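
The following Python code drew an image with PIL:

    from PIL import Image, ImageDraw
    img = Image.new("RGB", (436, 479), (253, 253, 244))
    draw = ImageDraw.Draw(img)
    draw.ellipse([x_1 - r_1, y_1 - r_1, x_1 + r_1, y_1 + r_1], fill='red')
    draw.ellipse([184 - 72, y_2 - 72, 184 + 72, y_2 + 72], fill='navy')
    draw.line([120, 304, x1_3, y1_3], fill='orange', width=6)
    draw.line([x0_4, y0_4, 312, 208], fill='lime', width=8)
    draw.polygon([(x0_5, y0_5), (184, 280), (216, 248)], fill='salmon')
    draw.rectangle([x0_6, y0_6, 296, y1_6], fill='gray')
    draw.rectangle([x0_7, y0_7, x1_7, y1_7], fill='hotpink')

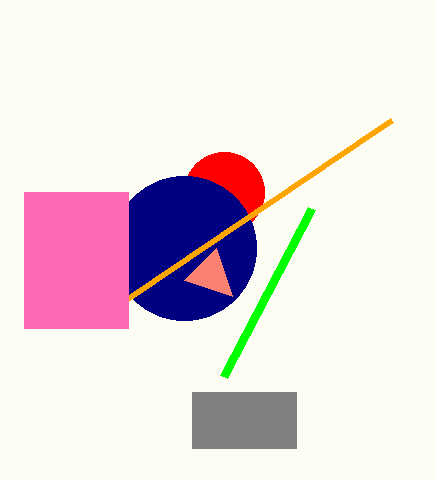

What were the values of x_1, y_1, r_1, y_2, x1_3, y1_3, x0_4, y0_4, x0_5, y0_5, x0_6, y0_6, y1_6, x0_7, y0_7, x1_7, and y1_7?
x_1 = 224, y_1 = 192, r_1 = 40, y_2 = 248, x1_3 = 392, y1_3 = 120, x0_4 = 224, y0_4 = 376, x0_5 = 232, y0_5 = 296, x0_6 = 192, y0_6 = 392, y1_6 = 448, x0_7 = 24, y0_7 = 192, x1_7 = 128, y1_7 = 328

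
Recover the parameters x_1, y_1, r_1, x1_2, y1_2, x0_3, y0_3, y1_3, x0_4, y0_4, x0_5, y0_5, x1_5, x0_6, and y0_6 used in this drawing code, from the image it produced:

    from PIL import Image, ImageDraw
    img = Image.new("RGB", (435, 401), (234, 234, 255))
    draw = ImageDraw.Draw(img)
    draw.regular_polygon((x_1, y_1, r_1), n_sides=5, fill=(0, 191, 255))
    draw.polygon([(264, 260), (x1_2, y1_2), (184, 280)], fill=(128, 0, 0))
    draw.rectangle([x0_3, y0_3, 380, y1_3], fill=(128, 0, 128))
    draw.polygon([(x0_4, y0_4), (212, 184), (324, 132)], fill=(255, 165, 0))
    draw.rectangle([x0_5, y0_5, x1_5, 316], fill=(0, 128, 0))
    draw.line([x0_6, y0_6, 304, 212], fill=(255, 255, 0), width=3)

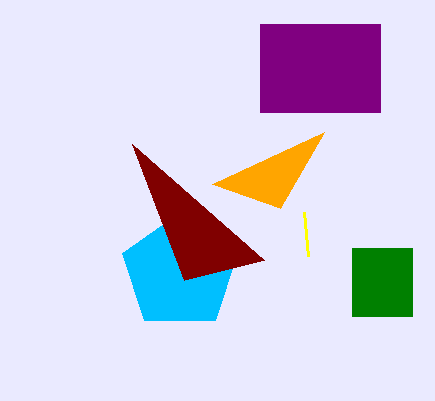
x_1 = 180; y_1 = 272; r_1 = 60; x1_2 = 132; y1_2 = 144; x0_3 = 260; y0_3 = 24; y1_3 = 112; x0_4 = 280; y0_4 = 208; x0_5 = 352; y0_5 = 248; x1_5 = 412; x0_6 = 308; y0_6 = 256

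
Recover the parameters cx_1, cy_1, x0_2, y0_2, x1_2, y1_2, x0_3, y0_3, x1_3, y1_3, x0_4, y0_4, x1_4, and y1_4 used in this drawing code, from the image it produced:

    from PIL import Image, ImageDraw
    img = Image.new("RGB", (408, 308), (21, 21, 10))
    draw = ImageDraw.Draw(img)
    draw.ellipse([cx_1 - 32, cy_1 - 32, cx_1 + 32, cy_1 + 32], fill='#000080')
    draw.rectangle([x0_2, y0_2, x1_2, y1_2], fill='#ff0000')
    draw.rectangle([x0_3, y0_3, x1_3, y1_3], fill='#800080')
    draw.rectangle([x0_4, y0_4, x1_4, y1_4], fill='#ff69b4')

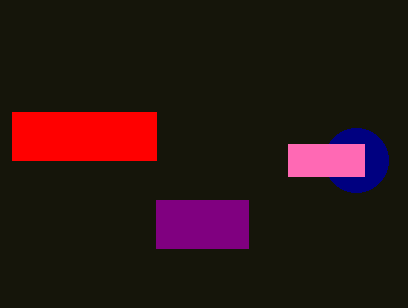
cx_1 = 356, cy_1 = 160, x0_2 = 12, y0_2 = 112, x1_2 = 156, y1_2 = 160, x0_3 = 156, y0_3 = 200, x1_3 = 248, y1_3 = 248, x0_4 = 288, y0_4 = 144, x1_4 = 364, y1_4 = 176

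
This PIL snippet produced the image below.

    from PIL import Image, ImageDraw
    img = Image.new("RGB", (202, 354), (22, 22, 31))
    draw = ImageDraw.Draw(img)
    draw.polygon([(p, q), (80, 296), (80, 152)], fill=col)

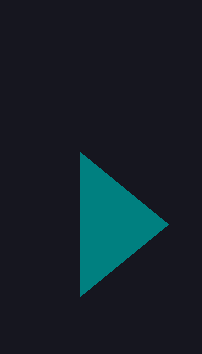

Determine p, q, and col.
p = 168; q = 224; col = 'teal'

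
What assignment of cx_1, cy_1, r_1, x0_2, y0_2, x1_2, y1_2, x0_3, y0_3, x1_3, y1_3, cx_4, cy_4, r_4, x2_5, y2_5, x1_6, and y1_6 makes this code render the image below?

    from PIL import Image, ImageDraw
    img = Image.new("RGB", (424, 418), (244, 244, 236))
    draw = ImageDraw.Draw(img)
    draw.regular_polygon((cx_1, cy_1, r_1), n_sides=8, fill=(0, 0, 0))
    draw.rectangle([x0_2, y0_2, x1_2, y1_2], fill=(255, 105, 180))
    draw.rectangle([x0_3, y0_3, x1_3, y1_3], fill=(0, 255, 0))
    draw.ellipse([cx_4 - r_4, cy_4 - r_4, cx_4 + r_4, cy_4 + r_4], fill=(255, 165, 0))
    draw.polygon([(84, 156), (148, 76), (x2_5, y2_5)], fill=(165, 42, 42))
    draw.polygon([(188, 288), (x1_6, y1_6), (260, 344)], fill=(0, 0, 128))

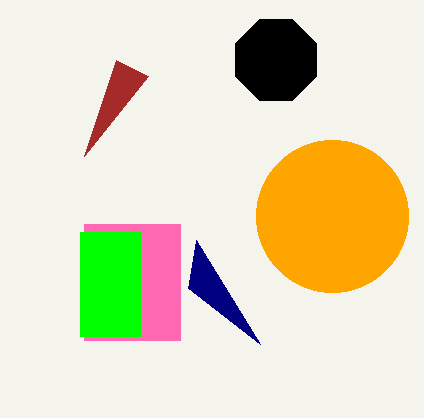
cx_1 = 276; cy_1 = 60; r_1 = 44; x0_2 = 84; y0_2 = 224; x1_2 = 180; y1_2 = 340; x0_3 = 80; y0_3 = 232; x1_3 = 140; y1_3 = 336; cx_4 = 332; cy_4 = 216; r_4 = 76; x2_5 = 116; y2_5 = 60; x1_6 = 196; y1_6 = 240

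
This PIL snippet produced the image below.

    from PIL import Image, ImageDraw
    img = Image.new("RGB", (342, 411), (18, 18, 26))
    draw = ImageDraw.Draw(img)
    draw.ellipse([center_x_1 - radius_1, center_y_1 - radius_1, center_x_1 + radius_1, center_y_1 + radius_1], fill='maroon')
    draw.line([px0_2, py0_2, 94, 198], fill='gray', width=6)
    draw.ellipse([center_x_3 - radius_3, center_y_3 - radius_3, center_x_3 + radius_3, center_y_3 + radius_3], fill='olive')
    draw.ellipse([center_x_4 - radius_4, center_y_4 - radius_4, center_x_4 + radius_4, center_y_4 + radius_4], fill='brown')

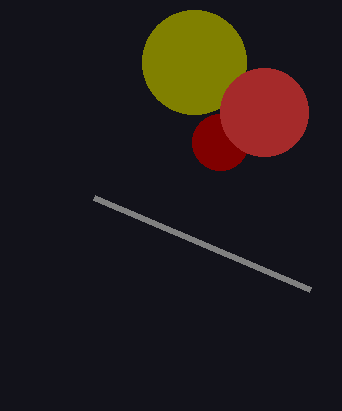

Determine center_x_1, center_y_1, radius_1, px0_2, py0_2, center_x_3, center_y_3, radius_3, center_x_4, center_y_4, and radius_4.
center_x_1 = 220; center_y_1 = 142; radius_1 = 28; px0_2 = 310; py0_2 = 290; center_x_3 = 194; center_y_3 = 62; radius_3 = 52; center_x_4 = 264; center_y_4 = 112; radius_4 = 44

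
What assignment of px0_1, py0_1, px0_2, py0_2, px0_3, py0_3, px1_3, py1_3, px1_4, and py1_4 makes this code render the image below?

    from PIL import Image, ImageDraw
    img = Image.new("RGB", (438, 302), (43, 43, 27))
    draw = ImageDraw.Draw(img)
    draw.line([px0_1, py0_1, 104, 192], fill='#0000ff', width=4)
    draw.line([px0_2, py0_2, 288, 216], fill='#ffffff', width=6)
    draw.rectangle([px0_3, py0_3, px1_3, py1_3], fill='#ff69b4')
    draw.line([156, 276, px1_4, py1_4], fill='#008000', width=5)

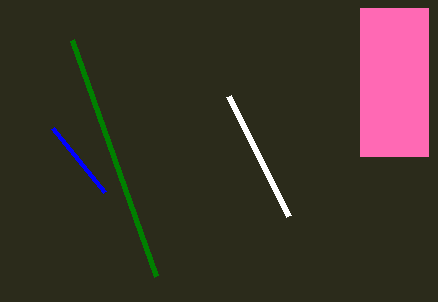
px0_1 = 52; py0_1 = 128; px0_2 = 228; py0_2 = 96; px0_3 = 360; py0_3 = 8; px1_3 = 428; py1_3 = 156; px1_4 = 72; py1_4 = 40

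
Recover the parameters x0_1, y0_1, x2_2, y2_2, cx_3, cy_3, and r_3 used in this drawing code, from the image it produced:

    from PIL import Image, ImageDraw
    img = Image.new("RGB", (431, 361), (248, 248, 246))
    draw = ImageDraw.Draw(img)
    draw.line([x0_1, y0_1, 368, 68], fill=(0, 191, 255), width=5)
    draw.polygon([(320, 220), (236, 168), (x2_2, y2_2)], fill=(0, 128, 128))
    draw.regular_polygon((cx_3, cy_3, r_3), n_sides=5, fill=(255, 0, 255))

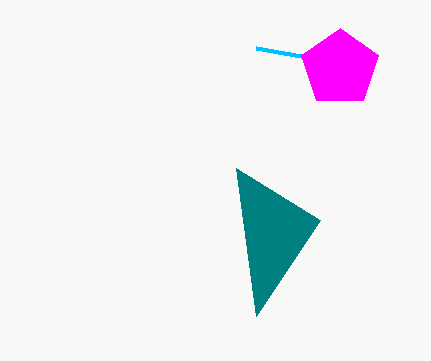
x0_1 = 256, y0_1 = 48, x2_2 = 256, y2_2 = 316, cx_3 = 340, cy_3 = 68, r_3 = 40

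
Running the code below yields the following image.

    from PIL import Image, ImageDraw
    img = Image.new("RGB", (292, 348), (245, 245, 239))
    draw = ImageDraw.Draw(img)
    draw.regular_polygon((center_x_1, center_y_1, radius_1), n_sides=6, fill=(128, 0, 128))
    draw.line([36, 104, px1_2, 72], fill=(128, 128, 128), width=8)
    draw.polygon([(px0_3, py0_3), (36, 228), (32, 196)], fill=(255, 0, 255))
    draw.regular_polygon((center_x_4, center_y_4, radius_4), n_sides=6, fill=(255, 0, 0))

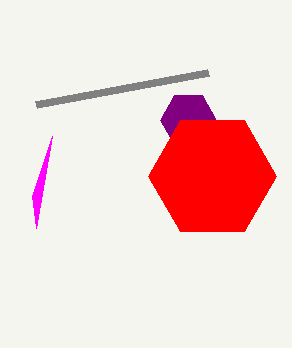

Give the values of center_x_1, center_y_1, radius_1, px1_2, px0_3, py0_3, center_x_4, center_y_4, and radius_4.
center_x_1 = 188
center_y_1 = 120
radius_1 = 28
px1_2 = 208
px0_3 = 52
py0_3 = 136
center_x_4 = 212
center_y_4 = 176
radius_4 = 64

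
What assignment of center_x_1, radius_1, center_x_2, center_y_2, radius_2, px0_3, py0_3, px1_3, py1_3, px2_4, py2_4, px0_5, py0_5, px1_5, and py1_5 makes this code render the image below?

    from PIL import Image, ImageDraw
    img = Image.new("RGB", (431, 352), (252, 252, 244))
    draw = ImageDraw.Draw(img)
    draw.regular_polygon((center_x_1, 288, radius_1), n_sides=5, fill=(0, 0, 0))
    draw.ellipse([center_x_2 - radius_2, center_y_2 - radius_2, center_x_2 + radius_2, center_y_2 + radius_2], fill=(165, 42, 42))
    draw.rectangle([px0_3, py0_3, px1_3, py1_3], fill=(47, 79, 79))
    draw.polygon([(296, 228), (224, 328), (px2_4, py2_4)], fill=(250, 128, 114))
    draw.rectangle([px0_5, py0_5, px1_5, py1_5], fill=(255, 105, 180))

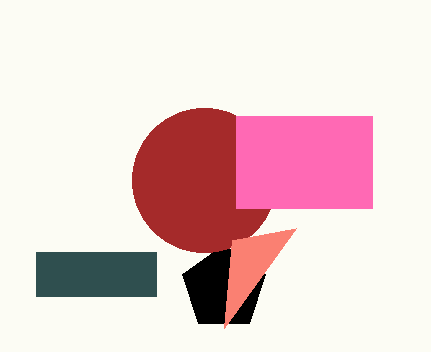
center_x_1 = 224, radius_1 = 44, center_x_2 = 204, center_y_2 = 180, radius_2 = 72, px0_3 = 36, py0_3 = 252, px1_3 = 156, py1_3 = 296, px2_4 = 232, py2_4 = 240, px0_5 = 236, py0_5 = 116, px1_5 = 372, py1_5 = 208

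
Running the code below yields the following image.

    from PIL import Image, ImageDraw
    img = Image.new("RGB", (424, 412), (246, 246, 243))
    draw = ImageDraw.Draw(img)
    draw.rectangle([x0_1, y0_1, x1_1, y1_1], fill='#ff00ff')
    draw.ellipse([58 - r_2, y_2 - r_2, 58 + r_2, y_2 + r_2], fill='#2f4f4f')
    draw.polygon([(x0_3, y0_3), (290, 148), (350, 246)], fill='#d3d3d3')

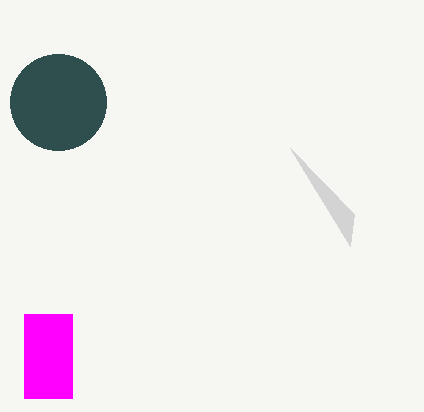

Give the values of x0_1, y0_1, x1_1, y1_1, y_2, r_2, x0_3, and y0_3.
x0_1 = 24
y0_1 = 314
x1_1 = 72
y1_1 = 398
y_2 = 102
r_2 = 48
x0_3 = 354
y0_3 = 214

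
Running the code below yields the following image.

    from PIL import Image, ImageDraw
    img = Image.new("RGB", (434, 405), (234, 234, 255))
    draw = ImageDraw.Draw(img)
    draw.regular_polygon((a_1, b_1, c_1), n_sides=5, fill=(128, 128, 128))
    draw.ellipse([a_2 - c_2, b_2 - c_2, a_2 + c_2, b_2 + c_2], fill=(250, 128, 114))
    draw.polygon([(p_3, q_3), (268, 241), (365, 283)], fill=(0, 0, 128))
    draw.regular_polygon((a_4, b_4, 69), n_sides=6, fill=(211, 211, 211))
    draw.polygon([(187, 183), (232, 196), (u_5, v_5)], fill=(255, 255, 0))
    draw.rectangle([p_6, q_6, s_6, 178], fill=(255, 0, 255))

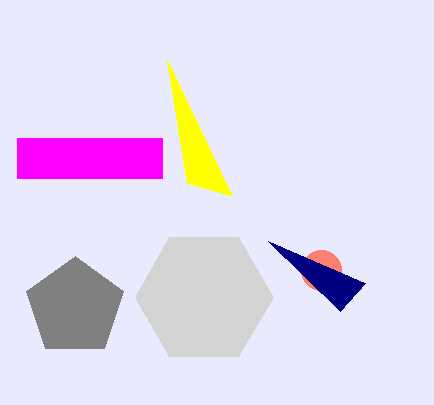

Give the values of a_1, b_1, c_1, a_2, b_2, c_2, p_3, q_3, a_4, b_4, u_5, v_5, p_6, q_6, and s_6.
a_1 = 75, b_1 = 307, c_1 = 51, a_2 = 321, b_2 = 270, c_2 = 20, p_3 = 340, q_3 = 311, a_4 = 204, b_4 = 297, u_5 = 167, v_5 = 60, p_6 = 17, q_6 = 138, s_6 = 162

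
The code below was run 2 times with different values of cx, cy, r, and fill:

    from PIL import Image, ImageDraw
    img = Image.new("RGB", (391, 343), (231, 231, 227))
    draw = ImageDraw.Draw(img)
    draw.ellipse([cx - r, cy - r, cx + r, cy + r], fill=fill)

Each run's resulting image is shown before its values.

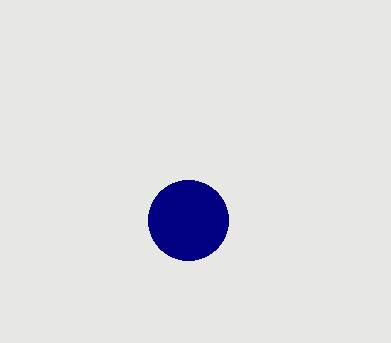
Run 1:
cx = 188, cy = 220, r = 40, fill = 'navy'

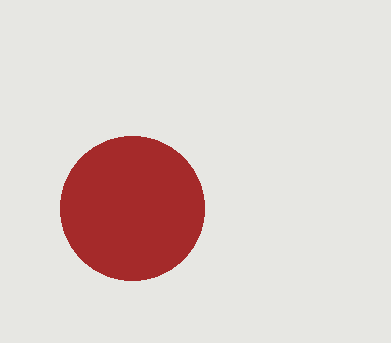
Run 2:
cx = 132
cy = 208
r = 72
fill = 'brown'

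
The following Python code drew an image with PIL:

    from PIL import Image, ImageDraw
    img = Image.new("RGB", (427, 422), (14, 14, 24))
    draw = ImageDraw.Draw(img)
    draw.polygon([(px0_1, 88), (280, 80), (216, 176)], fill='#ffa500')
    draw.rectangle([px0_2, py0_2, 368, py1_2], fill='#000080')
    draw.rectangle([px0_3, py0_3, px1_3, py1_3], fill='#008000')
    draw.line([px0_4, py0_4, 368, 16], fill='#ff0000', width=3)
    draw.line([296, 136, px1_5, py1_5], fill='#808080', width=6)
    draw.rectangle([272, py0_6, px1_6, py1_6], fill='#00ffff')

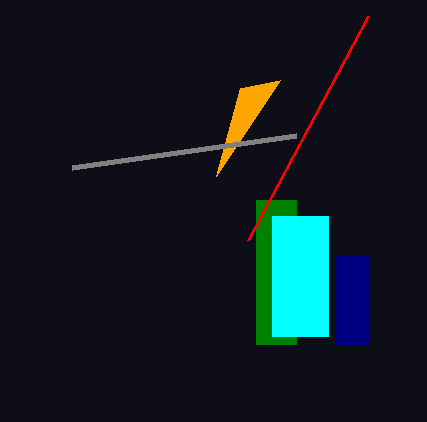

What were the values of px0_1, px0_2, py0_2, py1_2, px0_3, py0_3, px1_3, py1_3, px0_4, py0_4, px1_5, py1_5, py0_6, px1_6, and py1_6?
px0_1 = 240; px0_2 = 336; py0_2 = 256; py1_2 = 344; px0_3 = 256; py0_3 = 200; px1_3 = 296; py1_3 = 344; px0_4 = 248; py0_4 = 240; px1_5 = 72; py1_5 = 168; py0_6 = 216; px1_6 = 328; py1_6 = 336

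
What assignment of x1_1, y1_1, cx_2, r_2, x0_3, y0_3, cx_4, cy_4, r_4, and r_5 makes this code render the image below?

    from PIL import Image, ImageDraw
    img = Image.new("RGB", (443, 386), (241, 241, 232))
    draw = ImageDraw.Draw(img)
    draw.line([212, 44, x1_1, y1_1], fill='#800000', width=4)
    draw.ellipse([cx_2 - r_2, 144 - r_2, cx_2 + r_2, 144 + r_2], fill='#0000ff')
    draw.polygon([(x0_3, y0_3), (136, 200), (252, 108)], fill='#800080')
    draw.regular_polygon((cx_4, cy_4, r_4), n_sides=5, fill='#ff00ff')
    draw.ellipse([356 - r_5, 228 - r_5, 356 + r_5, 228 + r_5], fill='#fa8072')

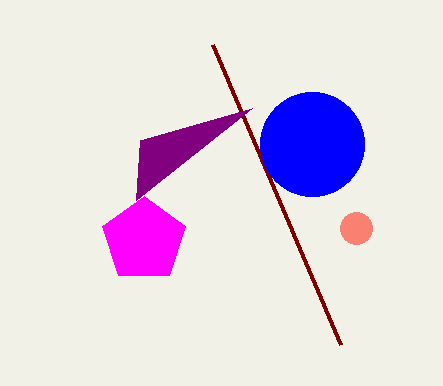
x1_1 = 340; y1_1 = 344; cx_2 = 312; r_2 = 52; x0_3 = 140; y0_3 = 140; cx_4 = 144; cy_4 = 240; r_4 = 44; r_5 = 16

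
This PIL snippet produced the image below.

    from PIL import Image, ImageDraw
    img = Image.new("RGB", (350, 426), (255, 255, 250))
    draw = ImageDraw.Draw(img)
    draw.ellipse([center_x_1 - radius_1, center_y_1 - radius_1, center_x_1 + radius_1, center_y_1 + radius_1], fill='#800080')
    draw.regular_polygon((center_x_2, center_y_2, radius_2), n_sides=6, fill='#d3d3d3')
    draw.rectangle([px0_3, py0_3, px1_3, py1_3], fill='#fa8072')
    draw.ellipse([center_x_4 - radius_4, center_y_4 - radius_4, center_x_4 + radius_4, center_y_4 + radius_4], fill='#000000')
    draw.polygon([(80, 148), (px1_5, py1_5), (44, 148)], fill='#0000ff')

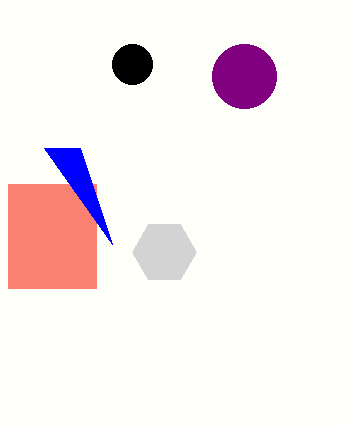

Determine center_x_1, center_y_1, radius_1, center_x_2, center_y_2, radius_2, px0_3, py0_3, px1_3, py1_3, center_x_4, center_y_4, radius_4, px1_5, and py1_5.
center_x_1 = 244; center_y_1 = 76; radius_1 = 32; center_x_2 = 164; center_y_2 = 252; radius_2 = 32; px0_3 = 8; py0_3 = 184; px1_3 = 96; py1_3 = 288; center_x_4 = 132; center_y_4 = 64; radius_4 = 20; px1_5 = 112; py1_5 = 244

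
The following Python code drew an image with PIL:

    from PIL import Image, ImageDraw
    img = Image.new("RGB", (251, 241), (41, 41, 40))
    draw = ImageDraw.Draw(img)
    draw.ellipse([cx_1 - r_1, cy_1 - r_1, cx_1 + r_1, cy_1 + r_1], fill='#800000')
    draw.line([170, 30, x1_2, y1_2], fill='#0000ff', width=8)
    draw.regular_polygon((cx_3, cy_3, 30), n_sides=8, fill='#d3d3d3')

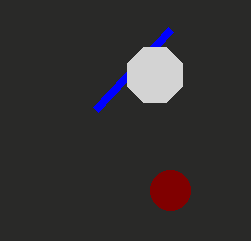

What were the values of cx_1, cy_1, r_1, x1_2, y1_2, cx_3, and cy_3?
cx_1 = 170
cy_1 = 190
r_1 = 20
x1_2 = 95
y1_2 = 110
cx_3 = 155
cy_3 = 75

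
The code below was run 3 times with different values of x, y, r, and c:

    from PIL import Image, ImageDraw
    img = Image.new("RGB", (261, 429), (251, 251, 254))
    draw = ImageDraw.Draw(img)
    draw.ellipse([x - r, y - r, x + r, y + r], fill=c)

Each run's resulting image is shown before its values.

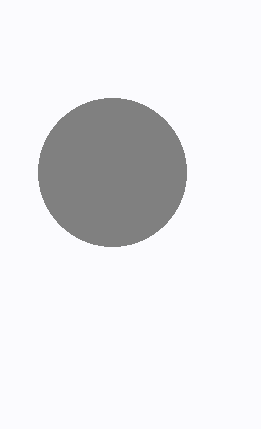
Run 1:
x = 112; y = 172; r = 74; c = 'gray'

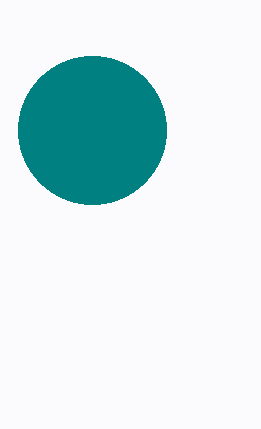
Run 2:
x = 92
y = 130
r = 74
c = 'teal'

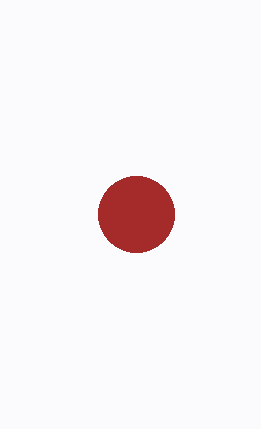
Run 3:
x = 136; y = 214; r = 38; c = 'brown'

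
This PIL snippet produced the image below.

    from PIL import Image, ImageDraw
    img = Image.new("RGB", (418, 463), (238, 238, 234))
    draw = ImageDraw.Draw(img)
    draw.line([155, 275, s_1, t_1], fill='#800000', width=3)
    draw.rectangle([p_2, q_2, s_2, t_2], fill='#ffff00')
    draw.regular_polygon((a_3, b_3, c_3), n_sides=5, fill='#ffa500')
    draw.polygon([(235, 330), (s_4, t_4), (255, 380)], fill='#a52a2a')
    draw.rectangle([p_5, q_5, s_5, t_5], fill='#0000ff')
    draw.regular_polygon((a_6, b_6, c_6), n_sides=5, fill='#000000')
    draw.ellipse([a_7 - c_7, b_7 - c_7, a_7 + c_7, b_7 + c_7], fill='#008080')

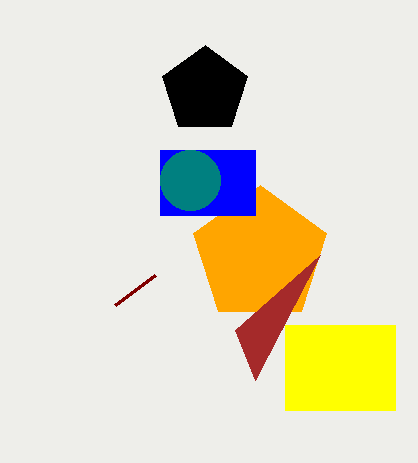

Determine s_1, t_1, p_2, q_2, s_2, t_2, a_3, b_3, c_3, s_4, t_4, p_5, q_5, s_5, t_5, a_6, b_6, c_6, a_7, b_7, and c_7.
s_1 = 115, t_1 = 305, p_2 = 285, q_2 = 325, s_2 = 395, t_2 = 410, a_3 = 260, b_3 = 255, c_3 = 70, s_4 = 320, t_4 = 255, p_5 = 160, q_5 = 150, s_5 = 255, t_5 = 215, a_6 = 205, b_6 = 90, c_6 = 45, a_7 = 190, b_7 = 180, c_7 = 30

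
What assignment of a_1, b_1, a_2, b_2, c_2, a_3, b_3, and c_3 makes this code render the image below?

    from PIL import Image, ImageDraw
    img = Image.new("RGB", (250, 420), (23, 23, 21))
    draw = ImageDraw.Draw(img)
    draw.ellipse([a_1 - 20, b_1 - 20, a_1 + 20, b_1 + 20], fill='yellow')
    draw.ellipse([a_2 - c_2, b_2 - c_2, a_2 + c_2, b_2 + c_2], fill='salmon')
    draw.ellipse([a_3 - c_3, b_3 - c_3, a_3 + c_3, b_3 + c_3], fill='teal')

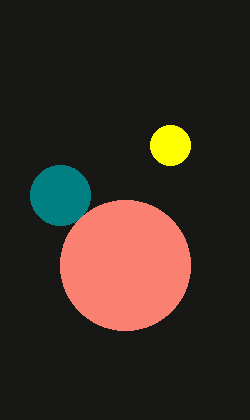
a_1 = 170; b_1 = 145; a_2 = 125; b_2 = 265; c_2 = 65; a_3 = 60; b_3 = 195; c_3 = 30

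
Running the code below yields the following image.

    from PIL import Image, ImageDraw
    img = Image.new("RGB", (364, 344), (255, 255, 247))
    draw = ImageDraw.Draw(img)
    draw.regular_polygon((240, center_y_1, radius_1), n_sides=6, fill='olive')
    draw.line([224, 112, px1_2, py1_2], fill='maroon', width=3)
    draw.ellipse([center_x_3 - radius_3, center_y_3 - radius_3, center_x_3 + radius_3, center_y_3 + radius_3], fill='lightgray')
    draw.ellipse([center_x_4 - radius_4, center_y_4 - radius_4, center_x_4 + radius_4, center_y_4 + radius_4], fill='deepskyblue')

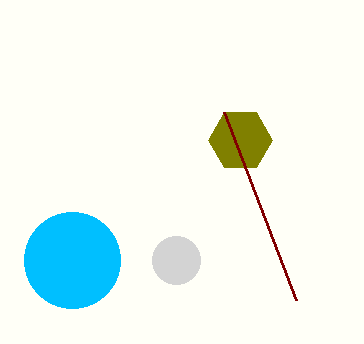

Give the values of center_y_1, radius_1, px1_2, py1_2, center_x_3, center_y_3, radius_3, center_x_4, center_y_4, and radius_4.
center_y_1 = 140
radius_1 = 32
px1_2 = 296
py1_2 = 300
center_x_3 = 176
center_y_3 = 260
radius_3 = 24
center_x_4 = 72
center_y_4 = 260
radius_4 = 48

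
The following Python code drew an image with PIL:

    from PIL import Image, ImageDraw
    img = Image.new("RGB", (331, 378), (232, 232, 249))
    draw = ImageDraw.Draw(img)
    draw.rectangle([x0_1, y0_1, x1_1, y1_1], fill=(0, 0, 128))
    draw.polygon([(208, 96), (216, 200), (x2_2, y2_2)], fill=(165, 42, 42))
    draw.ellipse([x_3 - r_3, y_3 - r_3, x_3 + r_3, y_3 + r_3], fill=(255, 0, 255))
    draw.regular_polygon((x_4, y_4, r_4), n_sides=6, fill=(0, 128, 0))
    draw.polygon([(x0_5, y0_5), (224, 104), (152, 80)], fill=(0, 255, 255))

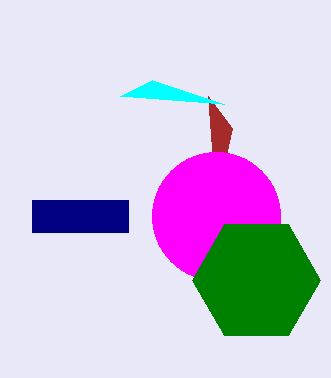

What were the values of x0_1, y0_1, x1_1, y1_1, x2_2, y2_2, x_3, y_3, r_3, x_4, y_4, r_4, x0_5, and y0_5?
x0_1 = 32; y0_1 = 200; x1_1 = 128; y1_1 = 232; x2_2 = 232; y2_2 = 128; x_3 = 216; y_3 = 216; r_3 = 64; x_4 = 256; y_4 = 280; r_4 = 64; x0_5 = 120; y0_5 = 96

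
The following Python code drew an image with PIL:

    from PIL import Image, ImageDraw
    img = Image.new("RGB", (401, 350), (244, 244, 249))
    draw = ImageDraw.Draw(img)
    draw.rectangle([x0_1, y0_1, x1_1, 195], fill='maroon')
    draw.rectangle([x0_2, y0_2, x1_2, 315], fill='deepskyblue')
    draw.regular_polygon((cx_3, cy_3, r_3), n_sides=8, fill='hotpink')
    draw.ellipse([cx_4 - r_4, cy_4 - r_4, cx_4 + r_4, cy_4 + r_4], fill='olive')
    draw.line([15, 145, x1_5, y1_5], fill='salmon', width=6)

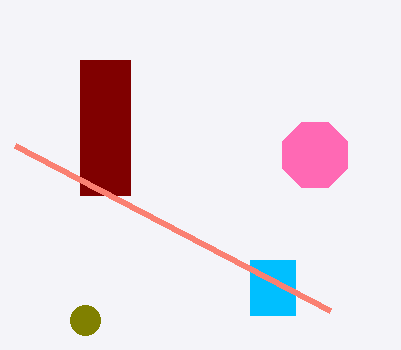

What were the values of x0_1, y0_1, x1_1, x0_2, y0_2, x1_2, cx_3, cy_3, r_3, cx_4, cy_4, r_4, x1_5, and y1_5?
x0_1 = 80; y0_1 = 60; x1_1 = 130; x0_2 = 250; y0_2 = 260; x1_2 = 295; cx_3 = 315; cy_3 = 155; r_3 = 35; cx_4 = 85; cy_4 = 320; r_4 = 15; x1_5 = 330; y1_5 = 310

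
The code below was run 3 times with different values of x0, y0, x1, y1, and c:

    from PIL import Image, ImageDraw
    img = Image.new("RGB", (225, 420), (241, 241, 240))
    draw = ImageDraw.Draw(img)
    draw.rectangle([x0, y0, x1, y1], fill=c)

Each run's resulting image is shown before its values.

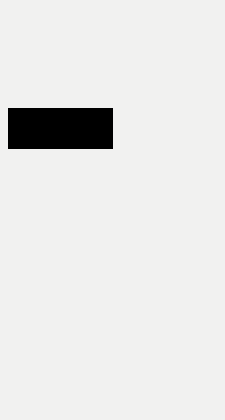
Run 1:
x0 = 8
y0 = 108
x1 = 112
y1 = 148
c = 'black'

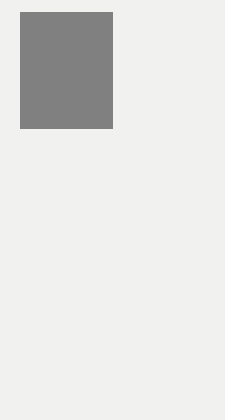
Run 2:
x0 = 20; y0 = 12; x1 = 112; y1 = 128; c = 'gray'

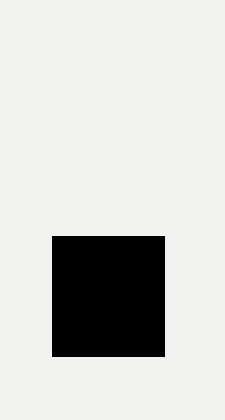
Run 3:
x0 = 52, y0 = 236, x1 = 164, y1 = 356, c = 'black'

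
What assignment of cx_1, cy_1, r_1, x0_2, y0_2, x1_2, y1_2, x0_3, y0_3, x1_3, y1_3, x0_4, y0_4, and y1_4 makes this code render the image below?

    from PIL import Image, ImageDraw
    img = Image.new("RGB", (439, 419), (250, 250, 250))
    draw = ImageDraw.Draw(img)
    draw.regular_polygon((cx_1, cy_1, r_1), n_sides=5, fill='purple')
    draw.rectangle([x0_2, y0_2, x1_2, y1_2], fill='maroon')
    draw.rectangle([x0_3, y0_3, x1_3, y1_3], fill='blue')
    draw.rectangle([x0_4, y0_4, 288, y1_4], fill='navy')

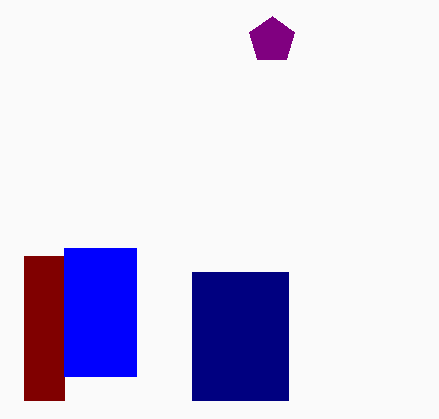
cx_1 = 272
cy_1 = 40
r_1 = 24
x0_2 = 24
y0_2 = 256
x1_2 = 64
y1_2 = 400
x0_3 = 64
y0_3 = 248
x1_3 = 136
y1_3 = 376
x0_4 = 192
y0_4 = 272
y1_4 = 400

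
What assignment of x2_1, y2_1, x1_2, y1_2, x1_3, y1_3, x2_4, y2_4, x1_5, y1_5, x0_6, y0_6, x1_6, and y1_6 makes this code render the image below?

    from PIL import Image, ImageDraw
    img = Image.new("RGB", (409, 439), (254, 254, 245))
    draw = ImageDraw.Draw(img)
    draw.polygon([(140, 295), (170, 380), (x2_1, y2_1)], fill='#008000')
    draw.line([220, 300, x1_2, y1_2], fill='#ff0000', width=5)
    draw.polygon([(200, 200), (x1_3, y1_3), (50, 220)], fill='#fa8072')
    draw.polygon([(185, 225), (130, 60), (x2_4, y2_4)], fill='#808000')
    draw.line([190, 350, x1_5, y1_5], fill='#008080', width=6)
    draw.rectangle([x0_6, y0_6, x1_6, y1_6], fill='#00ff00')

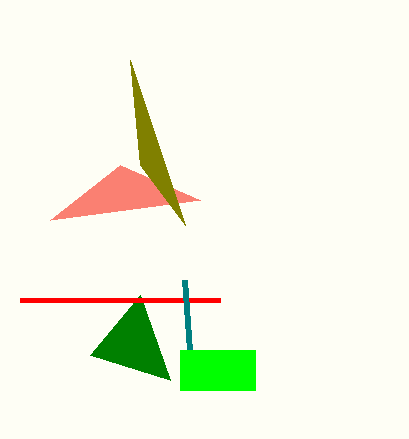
x2_1 = 90; y2_1 = 355; x1_2 = 20; y1_2 = 300; x1_3 = 120; y1_3 = 165; x2_4 = 140; y2_4 = 165; x1_5 = 185; y1_5 = 280; x0_6 = 180; y0_6 = 350; x1_6 = 255; y1_6 = 390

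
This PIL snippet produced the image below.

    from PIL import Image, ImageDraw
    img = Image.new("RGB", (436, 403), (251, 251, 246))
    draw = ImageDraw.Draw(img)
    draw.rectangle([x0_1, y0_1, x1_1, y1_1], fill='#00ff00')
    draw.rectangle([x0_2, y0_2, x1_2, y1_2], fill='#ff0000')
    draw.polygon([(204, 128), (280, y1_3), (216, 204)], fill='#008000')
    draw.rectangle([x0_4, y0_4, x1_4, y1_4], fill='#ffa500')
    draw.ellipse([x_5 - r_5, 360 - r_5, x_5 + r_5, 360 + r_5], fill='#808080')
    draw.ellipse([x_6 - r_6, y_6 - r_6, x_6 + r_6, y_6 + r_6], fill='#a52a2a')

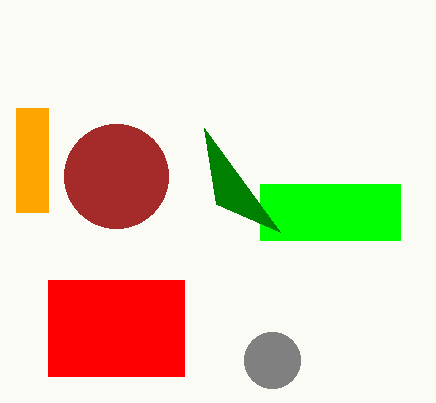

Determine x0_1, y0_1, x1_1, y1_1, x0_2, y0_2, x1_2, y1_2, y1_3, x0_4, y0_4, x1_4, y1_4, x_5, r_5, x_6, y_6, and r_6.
x0_1 = 260
y0_1 = 184
x1_1 = 400
y1_1 = 240
x0_2 = 48
y0_2 = 280
x1_2 = 184
y1_2 = 376
y1_3 = 232
x0_4 = 16
y0_4 = 108
x1_4 = 48
y1_4 = 212
x_5 = 272
r_5 = 28
x_6 = 116
y_6 = 176
r_6 = 52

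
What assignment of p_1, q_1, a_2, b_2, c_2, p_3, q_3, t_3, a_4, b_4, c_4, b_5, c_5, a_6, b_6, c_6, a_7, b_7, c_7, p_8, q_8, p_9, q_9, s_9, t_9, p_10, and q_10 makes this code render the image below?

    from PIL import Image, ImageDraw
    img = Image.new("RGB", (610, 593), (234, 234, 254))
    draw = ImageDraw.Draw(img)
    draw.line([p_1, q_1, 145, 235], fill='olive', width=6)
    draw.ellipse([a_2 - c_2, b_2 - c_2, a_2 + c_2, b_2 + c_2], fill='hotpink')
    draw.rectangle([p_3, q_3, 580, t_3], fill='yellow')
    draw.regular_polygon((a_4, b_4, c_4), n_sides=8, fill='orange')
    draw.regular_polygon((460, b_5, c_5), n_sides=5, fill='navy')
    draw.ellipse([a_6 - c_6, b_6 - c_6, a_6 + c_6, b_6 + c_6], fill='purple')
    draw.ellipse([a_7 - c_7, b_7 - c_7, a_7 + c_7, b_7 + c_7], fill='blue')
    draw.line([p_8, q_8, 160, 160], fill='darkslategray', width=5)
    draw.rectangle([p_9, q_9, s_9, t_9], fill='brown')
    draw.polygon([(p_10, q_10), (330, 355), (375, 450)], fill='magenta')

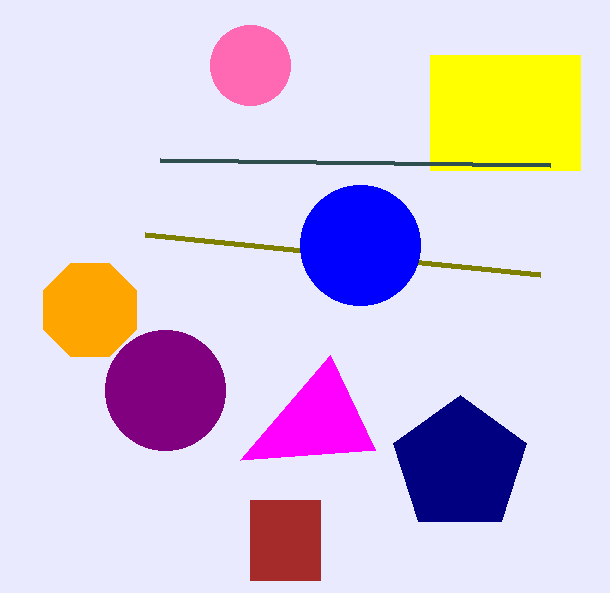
p_1 = 540, q_1 = 275, a_2 = 250, b_2 = 65, c_2 = 40, p_3 = 430, q_3 = 55, t_3 = 170, a_4 = 90, b_4 = 310, c_4 = 50, b_5 = 465, c_5 = 70, a_6 = 165, b_6 = 390, c_6 = 60, a_7 = 360, b_7 = 245, c_7 = 60, p_8 = 550, q_8 = 165, p_9 = 250, q_9 = 500, s_9 = 320, t_9 = 580, p_10 = 240, q_10 = 460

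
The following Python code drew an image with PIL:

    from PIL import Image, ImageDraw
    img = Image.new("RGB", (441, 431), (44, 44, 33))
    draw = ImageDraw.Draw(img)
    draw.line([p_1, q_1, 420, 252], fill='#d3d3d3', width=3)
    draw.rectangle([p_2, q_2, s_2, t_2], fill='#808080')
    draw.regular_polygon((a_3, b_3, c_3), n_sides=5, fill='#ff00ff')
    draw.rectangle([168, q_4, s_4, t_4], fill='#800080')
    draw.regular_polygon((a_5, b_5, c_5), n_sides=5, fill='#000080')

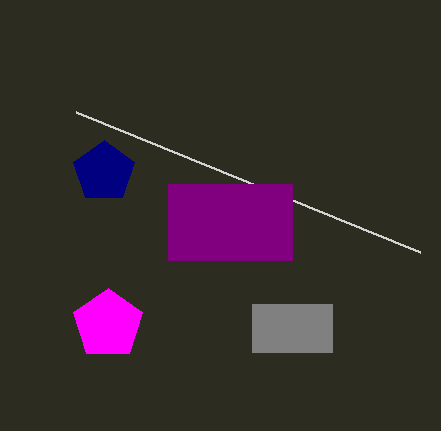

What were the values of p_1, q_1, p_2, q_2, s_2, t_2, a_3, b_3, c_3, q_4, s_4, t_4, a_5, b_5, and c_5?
p_1 = 76
q_1 = 112
p_2 = 252
q_2 = 304
s_2 = 332
t_2 = 352
a_3 = 108
b_3 = 324
c_3 = 36
q_4 = 184
s_4 = 292
t_4 = 260
a_5 = 104
b_5 = 172
c_5 = 32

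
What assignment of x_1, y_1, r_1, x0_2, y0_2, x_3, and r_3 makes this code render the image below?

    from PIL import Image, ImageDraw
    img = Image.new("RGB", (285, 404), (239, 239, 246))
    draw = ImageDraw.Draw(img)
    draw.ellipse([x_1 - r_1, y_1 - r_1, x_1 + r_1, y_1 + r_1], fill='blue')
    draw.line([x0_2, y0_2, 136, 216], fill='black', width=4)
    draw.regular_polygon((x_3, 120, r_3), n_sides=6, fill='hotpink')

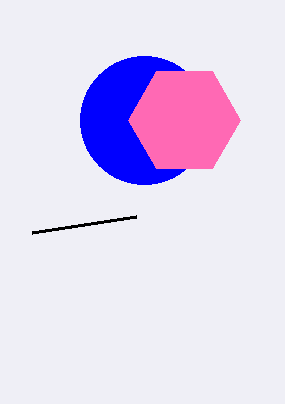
x_1 = 144, y_1 = 120, r_1 = 64, x0_2 = 32, y0_2 = 232, x_3 = 184, r_3 = 56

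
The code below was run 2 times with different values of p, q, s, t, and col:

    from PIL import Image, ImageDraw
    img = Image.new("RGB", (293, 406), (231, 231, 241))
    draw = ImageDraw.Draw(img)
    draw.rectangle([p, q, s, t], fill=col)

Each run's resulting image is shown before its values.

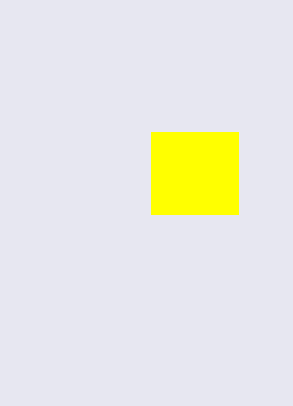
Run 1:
p = 151
q = 132
s = 238
t = 214
col = 'yellow'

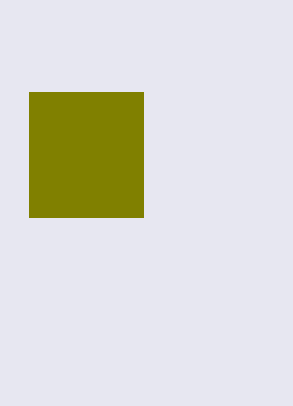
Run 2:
p = 29, q = 92, s = 143, t = 217, col = 'olive'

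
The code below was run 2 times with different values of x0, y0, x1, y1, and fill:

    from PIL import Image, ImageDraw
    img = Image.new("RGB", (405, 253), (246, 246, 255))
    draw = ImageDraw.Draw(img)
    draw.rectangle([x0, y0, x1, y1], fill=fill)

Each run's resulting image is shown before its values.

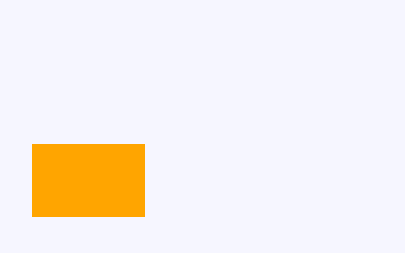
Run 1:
x0 = 32, y0 = 144, x1 = 144, y1 = 216, fill = 'orange'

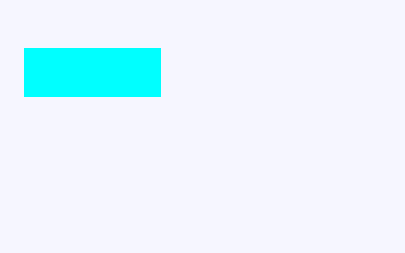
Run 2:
x0 = 24, y0 = 48, x1 = 160, y1 = 96, fill = 'cyan'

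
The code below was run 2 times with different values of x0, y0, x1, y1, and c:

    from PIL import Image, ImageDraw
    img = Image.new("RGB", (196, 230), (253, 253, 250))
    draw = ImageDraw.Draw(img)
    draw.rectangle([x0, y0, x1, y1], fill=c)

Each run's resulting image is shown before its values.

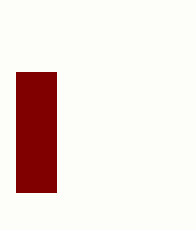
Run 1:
x0 = 16; y0 = 72; x1 = 56; y1 = 192; c = 'maroon'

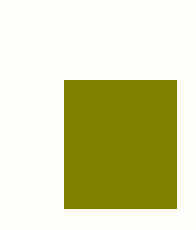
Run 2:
x0 = 64; y0 = 80; x1 = 176; y1 = 208; c = 'olive'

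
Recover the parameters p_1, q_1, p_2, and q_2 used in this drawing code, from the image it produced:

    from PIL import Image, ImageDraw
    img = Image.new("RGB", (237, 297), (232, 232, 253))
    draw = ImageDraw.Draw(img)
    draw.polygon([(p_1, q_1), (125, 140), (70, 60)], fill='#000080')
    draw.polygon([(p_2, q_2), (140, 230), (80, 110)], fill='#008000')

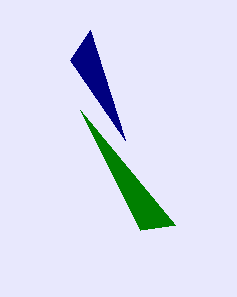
p_1 = 90; q_1 = 30; p_2 = 175; q_2 = 225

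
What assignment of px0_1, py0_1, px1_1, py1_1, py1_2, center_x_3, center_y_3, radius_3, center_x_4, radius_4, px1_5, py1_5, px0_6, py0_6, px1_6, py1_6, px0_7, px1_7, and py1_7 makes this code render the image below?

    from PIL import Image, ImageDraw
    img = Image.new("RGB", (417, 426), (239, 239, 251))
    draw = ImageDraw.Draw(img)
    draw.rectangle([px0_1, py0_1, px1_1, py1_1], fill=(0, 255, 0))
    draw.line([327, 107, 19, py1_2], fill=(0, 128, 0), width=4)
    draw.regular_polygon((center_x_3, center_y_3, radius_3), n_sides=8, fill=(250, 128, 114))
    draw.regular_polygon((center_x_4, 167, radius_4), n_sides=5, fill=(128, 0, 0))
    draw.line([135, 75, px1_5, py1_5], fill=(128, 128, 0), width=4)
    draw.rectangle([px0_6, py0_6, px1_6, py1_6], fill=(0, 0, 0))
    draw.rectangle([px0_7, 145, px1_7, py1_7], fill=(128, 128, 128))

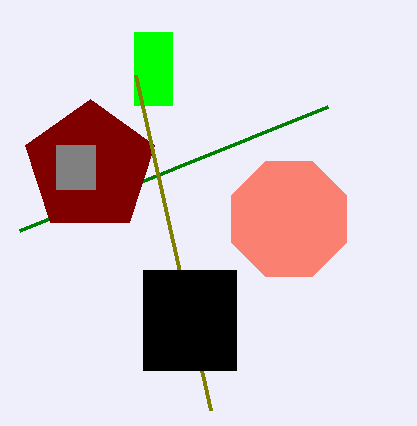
px0_1 = 134
py0_1 = 32
px1_1 = 172
py1_1 = 105
py1_2 = 231
center_x_3 = 289
center_y_3 = 219
radius_3 = 62
center_x_4 = 90
radius_4 = 68
px1_5 = 210
py1_5 = 410
px0_6 = 143
py0_6 = 270
px1_6 = 236
py1_6 = 370
px0_7 = 56
px1_7 = 95
py1_7 = 189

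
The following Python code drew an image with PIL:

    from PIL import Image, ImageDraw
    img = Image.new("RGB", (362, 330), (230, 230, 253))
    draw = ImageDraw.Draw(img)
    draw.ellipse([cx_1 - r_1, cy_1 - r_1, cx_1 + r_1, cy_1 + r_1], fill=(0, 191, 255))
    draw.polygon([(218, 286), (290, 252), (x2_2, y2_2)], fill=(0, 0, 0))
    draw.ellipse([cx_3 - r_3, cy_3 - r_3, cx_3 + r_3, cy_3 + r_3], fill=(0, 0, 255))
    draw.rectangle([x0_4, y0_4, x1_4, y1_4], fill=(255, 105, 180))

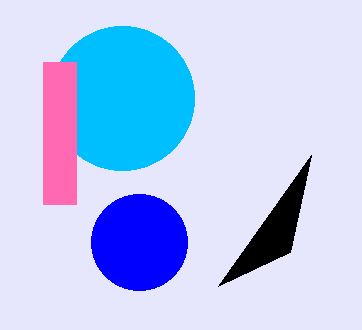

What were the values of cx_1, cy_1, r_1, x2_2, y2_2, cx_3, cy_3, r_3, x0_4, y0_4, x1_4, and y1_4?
cx_1 = 122; cy_1 = 98; r_1 = 72; x2_2 = 311; y2_2 = 155; cx_3 = 139; cy_3 = 242; r_3 = 48; x0_4 = 43; y0_4 = 62; x1_4 = 76; y1_4 = 204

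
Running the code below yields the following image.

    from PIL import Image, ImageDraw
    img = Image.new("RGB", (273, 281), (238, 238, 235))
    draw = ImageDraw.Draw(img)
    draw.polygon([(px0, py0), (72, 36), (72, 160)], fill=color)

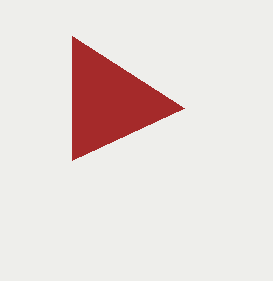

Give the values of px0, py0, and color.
px0 = 184; py0 = 108; color = 'brown'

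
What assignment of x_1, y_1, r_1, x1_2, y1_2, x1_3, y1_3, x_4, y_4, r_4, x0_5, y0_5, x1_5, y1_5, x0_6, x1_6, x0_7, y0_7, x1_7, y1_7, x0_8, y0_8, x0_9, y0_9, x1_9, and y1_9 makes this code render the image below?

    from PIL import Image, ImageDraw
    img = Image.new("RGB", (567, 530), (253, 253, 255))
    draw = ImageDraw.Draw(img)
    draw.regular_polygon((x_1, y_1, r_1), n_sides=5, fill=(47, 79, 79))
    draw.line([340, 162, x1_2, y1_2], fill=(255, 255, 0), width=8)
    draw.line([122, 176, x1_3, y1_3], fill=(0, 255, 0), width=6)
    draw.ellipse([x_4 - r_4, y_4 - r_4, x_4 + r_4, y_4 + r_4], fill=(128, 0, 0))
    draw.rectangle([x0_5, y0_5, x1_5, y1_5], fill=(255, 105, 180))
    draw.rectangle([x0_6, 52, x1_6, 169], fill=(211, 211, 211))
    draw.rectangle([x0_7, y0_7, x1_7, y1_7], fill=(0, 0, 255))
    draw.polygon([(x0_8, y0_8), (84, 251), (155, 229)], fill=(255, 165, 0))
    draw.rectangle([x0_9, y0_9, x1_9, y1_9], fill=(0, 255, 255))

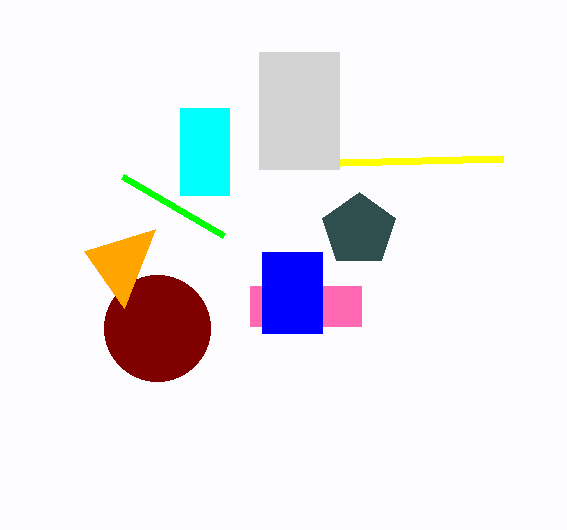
x_1 = 359, y_1 = 230, r_1 = 38, x1_2 = 503, y1_2 = 158, x1_3 = 223, y1_3 = 235, x_4 = 157, y_4 = 328, r_4 = 53, x0_5 = 250, y0_5 = 286, x1_5 = 361, y1_5 = 326, x0_6 = 259, x1_6 = 339, x0_7 = 262, y0_7 = 252, x1_7 = 322, y1_7 = 333, x0_8 = 124, y0_8 = 308, x0_9 = 180, y0_9 = 108, x1_9 = 229, y1_9 = 195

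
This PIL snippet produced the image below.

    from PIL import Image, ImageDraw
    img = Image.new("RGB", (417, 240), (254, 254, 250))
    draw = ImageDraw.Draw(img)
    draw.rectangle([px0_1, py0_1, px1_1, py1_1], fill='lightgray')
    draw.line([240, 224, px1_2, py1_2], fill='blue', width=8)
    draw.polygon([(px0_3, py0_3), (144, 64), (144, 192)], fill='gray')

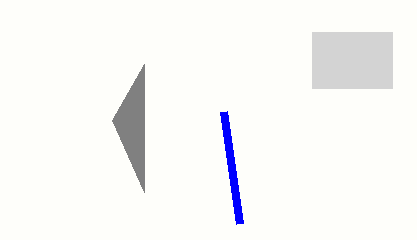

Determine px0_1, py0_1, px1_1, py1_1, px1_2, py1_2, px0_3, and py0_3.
px0_1 = 312, py0_1 = 32, px1_1 = 392, py1_1 = 88, px1_2 = 224, py1_2 = 112, px0_3 = 112, py0_3 = 120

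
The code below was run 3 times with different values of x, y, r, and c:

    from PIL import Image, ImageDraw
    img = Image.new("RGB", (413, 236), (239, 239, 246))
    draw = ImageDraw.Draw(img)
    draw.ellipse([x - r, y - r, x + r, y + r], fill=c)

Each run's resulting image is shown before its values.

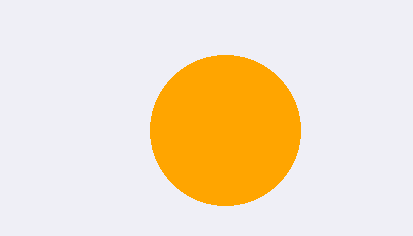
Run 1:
x = 225; y = 130; r = 75; c = 'orange'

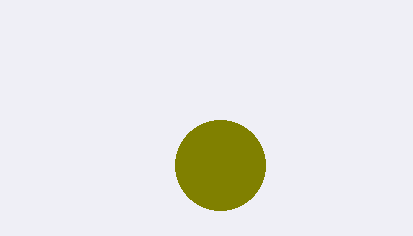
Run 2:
x = 220
y = 165
r = 45
c = 'olive'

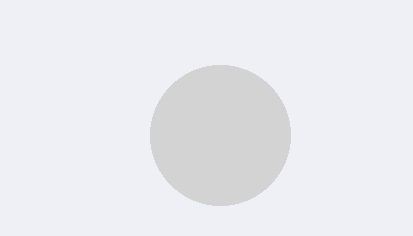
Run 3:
x = 220; y = 135; r = 70; c = 'lightgray'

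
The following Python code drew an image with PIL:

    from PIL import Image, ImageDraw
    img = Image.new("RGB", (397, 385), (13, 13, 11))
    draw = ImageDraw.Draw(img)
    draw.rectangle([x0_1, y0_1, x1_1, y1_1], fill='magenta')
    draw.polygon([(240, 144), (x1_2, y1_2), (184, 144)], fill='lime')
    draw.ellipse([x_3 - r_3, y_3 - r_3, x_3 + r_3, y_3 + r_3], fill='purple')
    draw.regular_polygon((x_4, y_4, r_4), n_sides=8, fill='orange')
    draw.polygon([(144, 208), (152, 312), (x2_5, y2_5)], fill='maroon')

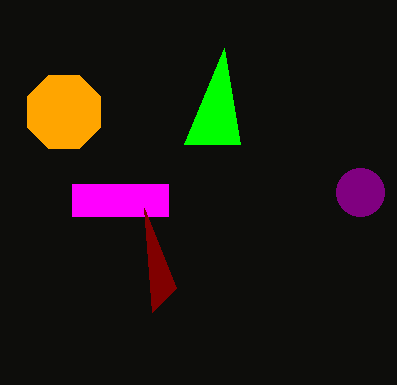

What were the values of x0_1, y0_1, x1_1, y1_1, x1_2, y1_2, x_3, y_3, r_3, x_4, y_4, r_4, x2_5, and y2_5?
x0_1 = 72
y0_1 = 184
x1_1 = 168
y1_1 = 216
x1_2 = 224
y1_2 = 48
x_3 = 360
y_3 = 192
r_3 = 24
x_4 = 64
y_4 = 112
r_4 = 40
x2_5 = 176
y2_5 = 288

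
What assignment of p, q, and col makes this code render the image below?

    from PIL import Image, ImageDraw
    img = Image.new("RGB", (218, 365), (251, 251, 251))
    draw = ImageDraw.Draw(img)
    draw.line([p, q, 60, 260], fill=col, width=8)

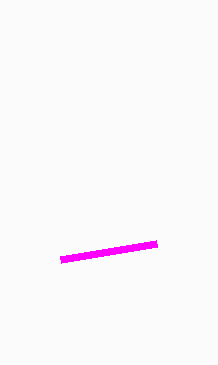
p = 156; q = 244; col = 'magenta'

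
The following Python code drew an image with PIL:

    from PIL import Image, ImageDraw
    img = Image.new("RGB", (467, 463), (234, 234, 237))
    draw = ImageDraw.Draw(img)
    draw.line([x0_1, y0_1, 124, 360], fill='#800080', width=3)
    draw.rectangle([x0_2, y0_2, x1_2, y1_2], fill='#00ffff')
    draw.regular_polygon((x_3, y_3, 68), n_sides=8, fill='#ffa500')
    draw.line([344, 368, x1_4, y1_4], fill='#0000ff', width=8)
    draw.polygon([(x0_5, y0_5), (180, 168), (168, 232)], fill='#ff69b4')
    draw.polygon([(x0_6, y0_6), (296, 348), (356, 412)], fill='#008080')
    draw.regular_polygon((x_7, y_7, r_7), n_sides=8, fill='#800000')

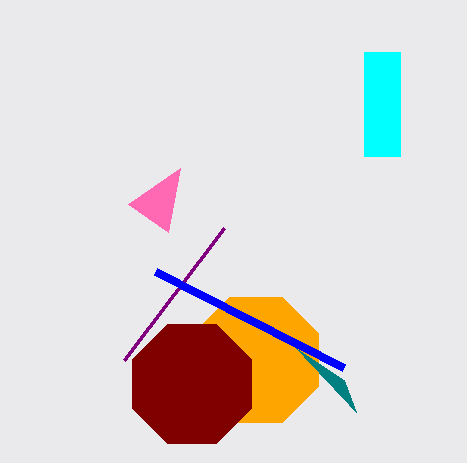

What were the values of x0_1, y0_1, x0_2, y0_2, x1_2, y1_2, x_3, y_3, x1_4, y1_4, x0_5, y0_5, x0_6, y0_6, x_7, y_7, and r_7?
x0_1 = 224, y0_1 = 228, x0_2 = 364, y0_2 = 52, x1_2 = 400, y1_2 = 156, x_3 = 256, y_3 = 360, x1_4 = 156, y1_4 = 272, x0_5 = 128, y0_5 = 204, x0_6 = 344, y0_6 = 380, x_7 = 192, y_7 = 384, r_7 = 64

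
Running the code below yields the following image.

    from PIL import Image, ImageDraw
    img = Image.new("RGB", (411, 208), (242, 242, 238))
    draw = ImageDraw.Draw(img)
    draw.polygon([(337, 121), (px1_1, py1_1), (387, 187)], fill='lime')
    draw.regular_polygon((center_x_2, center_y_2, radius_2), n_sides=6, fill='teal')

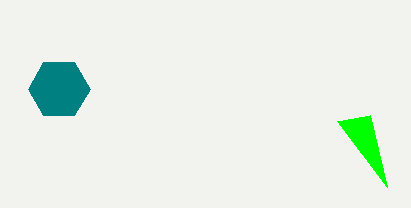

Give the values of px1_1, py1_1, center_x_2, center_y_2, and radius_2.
px1_1 = 370
py1_1 = 115
center_x_2 = 59
center_y_2 = 89
radius_2 = 31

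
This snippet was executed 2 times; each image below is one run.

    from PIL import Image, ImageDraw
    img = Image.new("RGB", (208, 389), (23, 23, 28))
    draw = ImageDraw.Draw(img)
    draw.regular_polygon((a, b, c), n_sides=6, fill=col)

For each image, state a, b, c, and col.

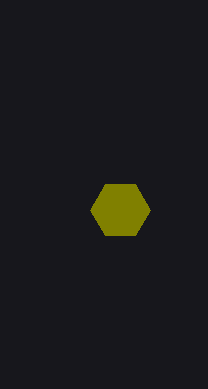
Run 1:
a = 120, b = 210, c = 30, col = 'olive'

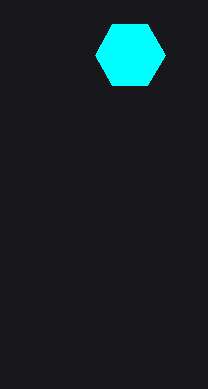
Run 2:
a = 130
b = 55
c = 35
col = 'cyan'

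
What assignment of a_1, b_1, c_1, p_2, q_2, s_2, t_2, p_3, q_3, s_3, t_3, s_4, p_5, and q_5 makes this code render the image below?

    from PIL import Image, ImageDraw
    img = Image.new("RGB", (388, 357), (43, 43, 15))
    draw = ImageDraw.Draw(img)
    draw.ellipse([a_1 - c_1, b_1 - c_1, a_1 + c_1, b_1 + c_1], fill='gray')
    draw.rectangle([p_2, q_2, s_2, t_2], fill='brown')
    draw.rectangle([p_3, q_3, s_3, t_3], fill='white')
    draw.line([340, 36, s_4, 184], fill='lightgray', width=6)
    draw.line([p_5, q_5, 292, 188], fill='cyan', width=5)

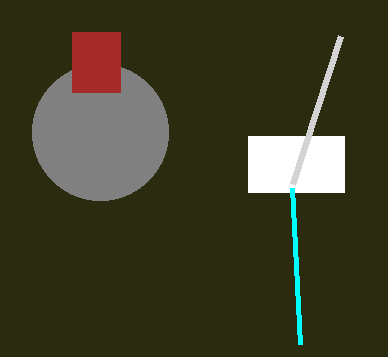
a_1 = 100; b_1 = 132; c_1 = 68; p_2 = 72; q_2 = 32; s_2 = 120; t_2 = 92; p_3 = 248; q_3 = 136; s_3 = 344; t_3 = 192; s_4 = 292; p_5 = 300; q_5 = 344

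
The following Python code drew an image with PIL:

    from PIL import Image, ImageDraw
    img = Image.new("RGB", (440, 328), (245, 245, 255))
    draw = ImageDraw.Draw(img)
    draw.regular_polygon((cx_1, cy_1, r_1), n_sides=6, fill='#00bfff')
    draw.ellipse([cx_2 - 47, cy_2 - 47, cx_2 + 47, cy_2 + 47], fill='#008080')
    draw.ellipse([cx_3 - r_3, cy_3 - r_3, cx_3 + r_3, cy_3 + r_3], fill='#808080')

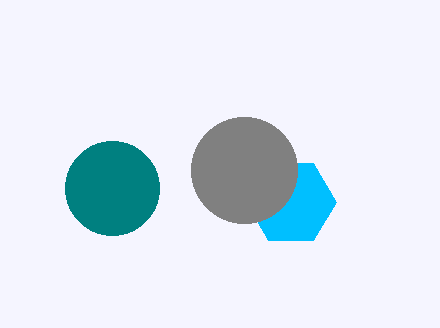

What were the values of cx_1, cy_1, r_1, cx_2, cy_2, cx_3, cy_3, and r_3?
cx_1 = 291; cy_1 = 202; r_1 = 45; cx_2 = 112; cy_2 = 188; cx_3 = 244; cy_3 = 170; r_3 = 53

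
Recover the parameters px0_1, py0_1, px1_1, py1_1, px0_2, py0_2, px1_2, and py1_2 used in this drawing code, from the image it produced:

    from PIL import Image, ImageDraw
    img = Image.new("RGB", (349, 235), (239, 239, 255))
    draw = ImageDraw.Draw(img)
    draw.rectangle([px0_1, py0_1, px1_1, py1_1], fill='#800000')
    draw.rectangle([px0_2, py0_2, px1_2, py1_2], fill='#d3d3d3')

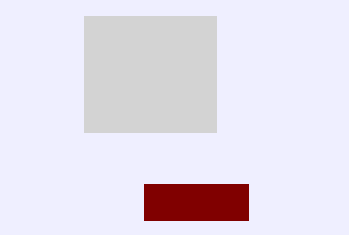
px0_1 = 144; py0_1 = 184; px1_1 = 248; py1_1 = 220; px0_2 = 84; py0_2 = 16; px1_2 = 216; py1_2 = 132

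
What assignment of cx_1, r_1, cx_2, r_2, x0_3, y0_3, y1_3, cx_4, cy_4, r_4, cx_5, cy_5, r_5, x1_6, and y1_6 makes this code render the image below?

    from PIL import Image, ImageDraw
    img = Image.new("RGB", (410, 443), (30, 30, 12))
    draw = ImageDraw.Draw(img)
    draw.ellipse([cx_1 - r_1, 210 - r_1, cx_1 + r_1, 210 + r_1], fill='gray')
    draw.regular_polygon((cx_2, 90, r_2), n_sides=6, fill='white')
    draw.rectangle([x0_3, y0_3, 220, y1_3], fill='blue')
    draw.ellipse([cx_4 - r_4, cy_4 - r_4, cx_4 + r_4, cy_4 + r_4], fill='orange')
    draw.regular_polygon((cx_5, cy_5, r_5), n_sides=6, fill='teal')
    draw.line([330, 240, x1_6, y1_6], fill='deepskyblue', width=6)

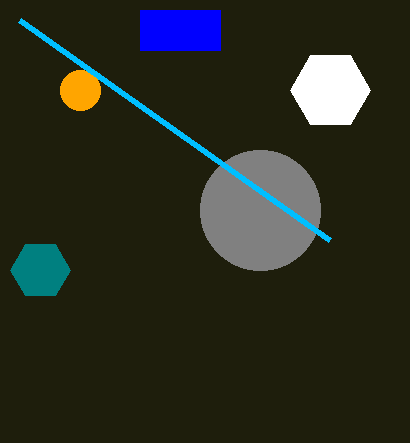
cx_1 = 260, r_1 = 60, cx_2 = 330, r_2 = 40, x0_3 = 140, y0_3 = 10, y1_3 = 50, cx_4 = 80, cy_4 = 90, r_4 = 20, cx_5 = 40, cy_5 = 270, r_5 = 30, x1_6 = 20, y1_6 = 20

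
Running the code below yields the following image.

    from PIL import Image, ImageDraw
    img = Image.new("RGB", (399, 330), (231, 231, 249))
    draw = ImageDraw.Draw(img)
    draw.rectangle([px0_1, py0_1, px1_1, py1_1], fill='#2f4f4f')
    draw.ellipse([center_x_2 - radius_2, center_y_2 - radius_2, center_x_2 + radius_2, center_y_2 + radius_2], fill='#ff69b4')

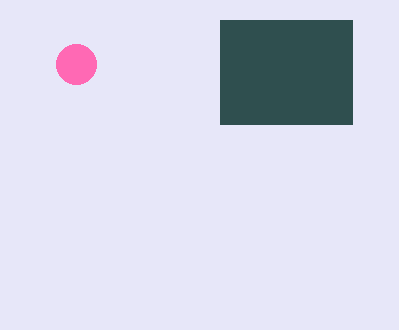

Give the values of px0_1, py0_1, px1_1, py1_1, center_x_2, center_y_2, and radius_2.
px0_1 = 220, py0_1 = 20, px1_1 = 352, py1_1 = 124, center_x_2 = 76, center_y_2 = 64, radius_2 = 20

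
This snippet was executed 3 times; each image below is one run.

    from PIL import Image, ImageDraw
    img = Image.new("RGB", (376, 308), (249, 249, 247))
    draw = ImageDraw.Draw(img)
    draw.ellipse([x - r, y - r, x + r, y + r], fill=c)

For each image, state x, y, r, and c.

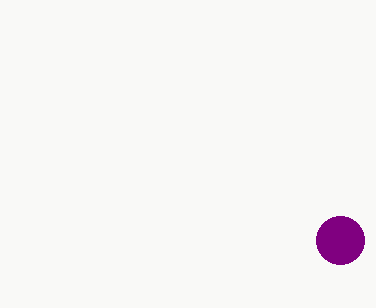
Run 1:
x = 340
y = 240
r = 24
c = 'purple'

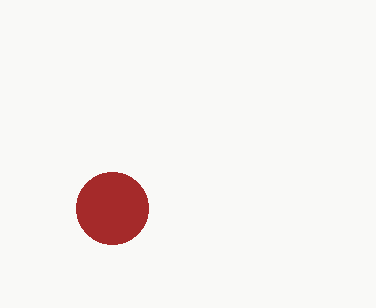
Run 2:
x = 112
y = 208
r = 36
c = 'brown'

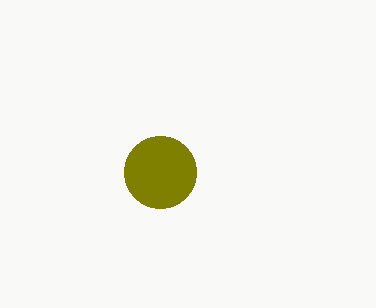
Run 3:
x = 160; y = 172; r = 36; c = 'olive'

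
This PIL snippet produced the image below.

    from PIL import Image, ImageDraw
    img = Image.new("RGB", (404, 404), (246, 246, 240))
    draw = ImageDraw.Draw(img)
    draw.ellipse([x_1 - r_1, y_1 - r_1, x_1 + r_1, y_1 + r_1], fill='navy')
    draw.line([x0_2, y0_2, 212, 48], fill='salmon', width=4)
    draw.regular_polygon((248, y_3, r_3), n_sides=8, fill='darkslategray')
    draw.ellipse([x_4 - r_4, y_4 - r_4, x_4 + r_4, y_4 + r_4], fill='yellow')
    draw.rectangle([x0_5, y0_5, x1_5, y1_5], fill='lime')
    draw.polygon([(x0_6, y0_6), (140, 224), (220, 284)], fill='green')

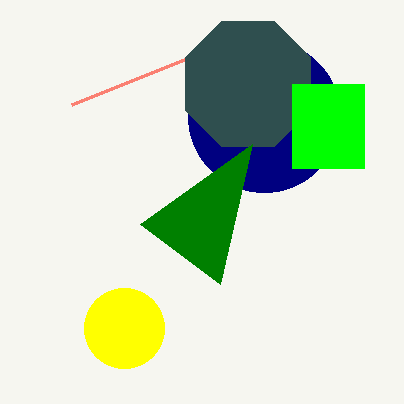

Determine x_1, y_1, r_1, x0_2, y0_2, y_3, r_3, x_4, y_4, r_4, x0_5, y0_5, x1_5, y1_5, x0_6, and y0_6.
x_1 = 264
y_1 = 116
r_1 = 76
x0_2 = 72
y0_2 = 104
y_3 = 84
r_3 = 68
x_4 = 124
y_4 = 328
r_4 = 40
x0_5 = 292
y0_5 = 84
x1_5 = 364
y1_5 = 168
x0_6 = 252
y0_6 = 144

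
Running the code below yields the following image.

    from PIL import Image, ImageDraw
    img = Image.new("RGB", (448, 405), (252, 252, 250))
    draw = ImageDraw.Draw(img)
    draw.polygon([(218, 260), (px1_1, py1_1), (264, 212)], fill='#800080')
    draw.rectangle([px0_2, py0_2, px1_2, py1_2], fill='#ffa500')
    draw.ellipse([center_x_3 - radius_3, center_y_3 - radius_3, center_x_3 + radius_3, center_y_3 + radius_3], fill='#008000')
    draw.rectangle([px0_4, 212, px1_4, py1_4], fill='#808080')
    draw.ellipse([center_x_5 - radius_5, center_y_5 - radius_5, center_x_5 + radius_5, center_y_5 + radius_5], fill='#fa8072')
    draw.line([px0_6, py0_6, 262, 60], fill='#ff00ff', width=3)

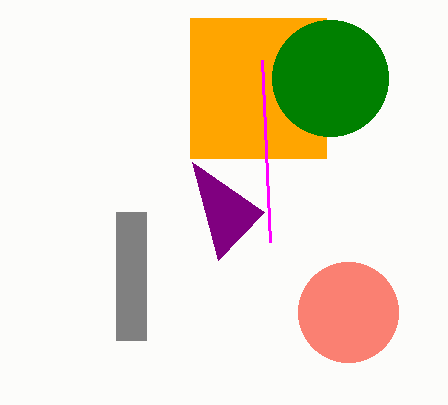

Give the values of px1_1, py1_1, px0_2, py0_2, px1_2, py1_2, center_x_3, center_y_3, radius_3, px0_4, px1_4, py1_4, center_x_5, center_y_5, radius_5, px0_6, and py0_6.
px1_1 = 192; py1_1 = 162; px0_2 = 190; py0_2 = 18; px1_2 = 326; py1_2 = 158; center_x_3 = 330; center_y_3 = 78; radius_3 = 58; px0_4 = 116; px1_4 = 146; py1_4 = 340; center_x_5 = 348; center_y_5 = 312; radius_5 = 50; px0_6 = 270; py0_6 = 242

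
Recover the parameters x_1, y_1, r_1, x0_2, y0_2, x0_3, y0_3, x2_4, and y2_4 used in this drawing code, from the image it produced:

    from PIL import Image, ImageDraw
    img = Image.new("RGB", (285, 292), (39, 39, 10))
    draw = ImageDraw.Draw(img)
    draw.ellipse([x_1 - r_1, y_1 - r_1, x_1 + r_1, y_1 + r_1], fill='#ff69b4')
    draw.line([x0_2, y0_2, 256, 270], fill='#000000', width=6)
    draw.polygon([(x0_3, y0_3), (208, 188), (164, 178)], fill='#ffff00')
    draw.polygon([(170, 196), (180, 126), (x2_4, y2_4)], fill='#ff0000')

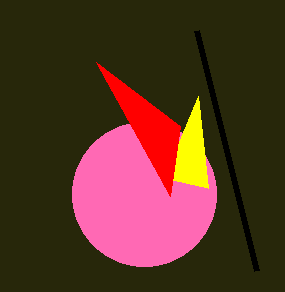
x_1 = 144, y_1 = 194, r_1 = 72, x0_2 = 196, y0_2 = 30, x0_3 = 198, y0_3 = 96, x2_4 = 96, y2_4 = 62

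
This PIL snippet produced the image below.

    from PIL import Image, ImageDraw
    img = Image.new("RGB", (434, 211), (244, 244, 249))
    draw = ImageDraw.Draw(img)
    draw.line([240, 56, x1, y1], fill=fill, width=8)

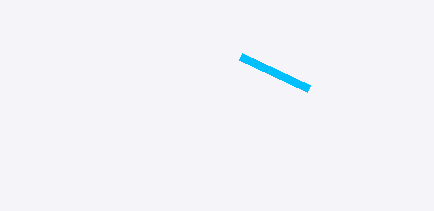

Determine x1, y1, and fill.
x1 = 308; y1 = 88; fill = 'deepskyblue'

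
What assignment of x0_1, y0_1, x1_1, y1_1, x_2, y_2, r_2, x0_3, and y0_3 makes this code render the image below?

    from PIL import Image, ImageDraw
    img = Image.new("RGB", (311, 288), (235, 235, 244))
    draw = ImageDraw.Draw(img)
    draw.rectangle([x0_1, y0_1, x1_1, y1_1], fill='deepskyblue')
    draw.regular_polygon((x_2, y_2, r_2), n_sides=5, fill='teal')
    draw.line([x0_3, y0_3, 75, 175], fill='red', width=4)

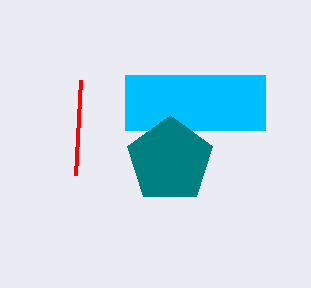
x0_1 = 125
y0_1 = 75
x1_1 = 265
y1_1 = 130
x_2 = 170
y_2 = 160
r_2 = 45
x0_3 = 80
y0_3 = 80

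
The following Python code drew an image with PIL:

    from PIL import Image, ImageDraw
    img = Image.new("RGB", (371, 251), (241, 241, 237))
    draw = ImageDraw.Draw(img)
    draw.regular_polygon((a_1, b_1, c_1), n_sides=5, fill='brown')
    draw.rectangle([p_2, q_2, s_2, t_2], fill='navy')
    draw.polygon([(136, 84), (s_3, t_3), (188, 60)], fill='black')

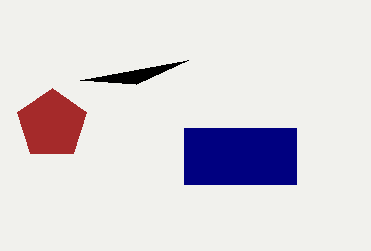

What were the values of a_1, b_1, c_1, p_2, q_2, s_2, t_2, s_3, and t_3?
a_1 = 52
b_1 = 124
c_1 = 36
p_2 = 184
q_2 = 128
s_2 = 296
t_2 = 184
s_3 = 80
t_3 = 80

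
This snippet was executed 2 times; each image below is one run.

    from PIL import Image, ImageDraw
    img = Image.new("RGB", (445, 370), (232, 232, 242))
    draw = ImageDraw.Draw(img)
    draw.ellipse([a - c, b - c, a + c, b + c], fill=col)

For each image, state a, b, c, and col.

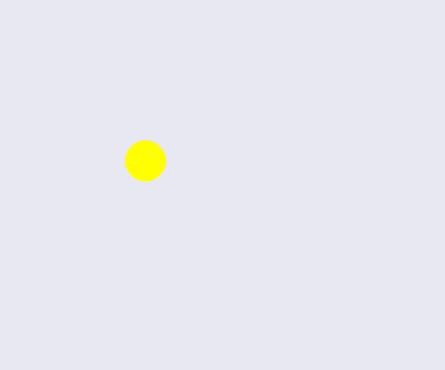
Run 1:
a = 145; b = 160; c = 20; col = 'yellow'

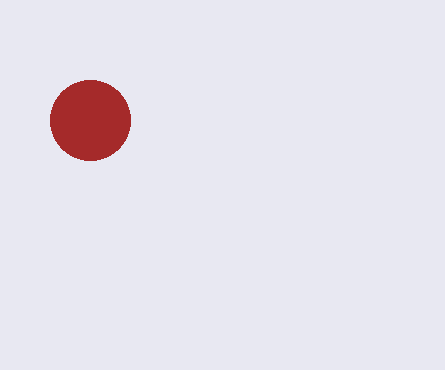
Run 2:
a = 90
b = 120
c = 40
col = 'brown'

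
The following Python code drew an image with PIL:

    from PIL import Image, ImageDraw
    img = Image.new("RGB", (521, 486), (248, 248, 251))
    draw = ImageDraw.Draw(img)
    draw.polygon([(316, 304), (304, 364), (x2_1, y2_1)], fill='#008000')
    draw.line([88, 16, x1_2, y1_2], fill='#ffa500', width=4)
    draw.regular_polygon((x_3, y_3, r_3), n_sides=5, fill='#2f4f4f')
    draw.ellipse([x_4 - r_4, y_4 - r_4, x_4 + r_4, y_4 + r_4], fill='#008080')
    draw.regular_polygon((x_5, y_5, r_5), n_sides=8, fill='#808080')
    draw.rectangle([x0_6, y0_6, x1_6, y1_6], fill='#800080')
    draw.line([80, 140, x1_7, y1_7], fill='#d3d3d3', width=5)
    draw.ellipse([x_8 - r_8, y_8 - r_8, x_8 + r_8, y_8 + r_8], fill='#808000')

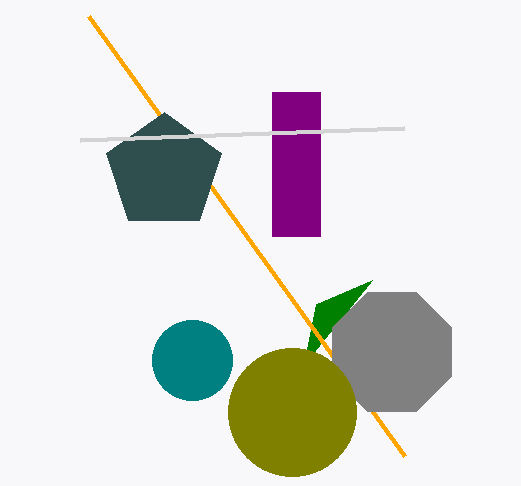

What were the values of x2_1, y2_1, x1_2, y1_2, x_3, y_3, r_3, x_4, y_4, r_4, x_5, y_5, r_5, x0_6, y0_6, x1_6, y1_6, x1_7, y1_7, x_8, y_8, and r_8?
x2_1 = 372; y2_1 = 280; x1_2 = 404; y1_2 = 456; x_3 = 164; y_3 = 172; r_3 = 60; x_4 = 192; y_4 = 360; r_4 = 40; x_5 = 392; y_5 = 352; r_5 = 64; x0_6 = 272; y0_6 = 92; x1_6 = 320; y1_6 = 236; x1_7 = 404; y1_7 = 128; x_8 = 292; y_8 = 412; r_8 = 64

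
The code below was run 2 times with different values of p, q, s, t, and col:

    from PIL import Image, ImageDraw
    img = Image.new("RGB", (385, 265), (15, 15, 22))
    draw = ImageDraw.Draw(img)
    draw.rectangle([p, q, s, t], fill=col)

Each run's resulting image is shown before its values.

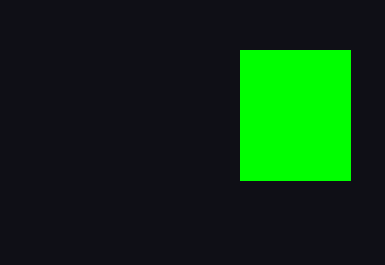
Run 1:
p = 240, q = 50, s = 350, t = 180, col = 'lime'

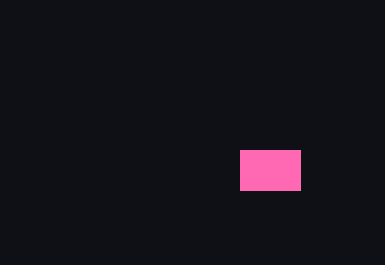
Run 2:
p = 240, q = 150, s = 300, t = 190, col = 'hotpink'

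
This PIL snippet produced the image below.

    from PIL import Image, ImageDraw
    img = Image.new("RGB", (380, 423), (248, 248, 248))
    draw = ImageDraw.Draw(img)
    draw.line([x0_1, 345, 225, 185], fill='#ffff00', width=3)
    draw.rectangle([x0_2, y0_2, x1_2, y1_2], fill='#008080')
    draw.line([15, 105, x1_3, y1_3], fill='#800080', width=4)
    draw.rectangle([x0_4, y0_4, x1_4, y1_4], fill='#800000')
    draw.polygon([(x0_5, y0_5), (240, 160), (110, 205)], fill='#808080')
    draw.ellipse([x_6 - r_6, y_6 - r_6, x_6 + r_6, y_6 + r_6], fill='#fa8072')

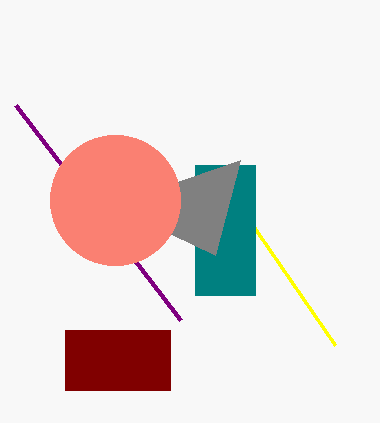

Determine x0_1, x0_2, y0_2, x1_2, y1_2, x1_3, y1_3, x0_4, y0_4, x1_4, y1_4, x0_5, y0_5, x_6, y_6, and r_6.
x0_1 = 335; x0_2 = 195; y0_2 = 165; x1_2 = 255; y1_2 = 295; x1_3 = 180; y1_3 = 320; x0_4 = 65; y0_4 = 330; x1_4 = 170; y1_4 = 390; x0_5 = 215; y0_5 = 255; x_6 = 115; y_6 = 200; r_6 = 65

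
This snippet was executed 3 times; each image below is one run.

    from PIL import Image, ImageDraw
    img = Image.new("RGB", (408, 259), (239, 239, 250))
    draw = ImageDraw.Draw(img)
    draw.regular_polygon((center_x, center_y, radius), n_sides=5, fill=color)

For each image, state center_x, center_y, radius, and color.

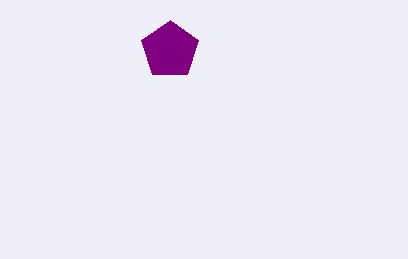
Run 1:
center_x = 170; center_y = 50; radius = 30; color = 'purple'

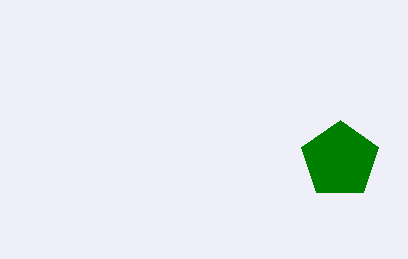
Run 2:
center_x = 340; center_y = 160; radius = 40; color = 'green'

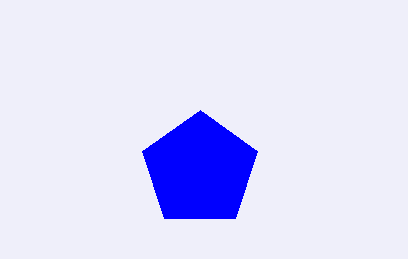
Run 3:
center_x = 200, center_y = 170, radius = 60, color = 'blue'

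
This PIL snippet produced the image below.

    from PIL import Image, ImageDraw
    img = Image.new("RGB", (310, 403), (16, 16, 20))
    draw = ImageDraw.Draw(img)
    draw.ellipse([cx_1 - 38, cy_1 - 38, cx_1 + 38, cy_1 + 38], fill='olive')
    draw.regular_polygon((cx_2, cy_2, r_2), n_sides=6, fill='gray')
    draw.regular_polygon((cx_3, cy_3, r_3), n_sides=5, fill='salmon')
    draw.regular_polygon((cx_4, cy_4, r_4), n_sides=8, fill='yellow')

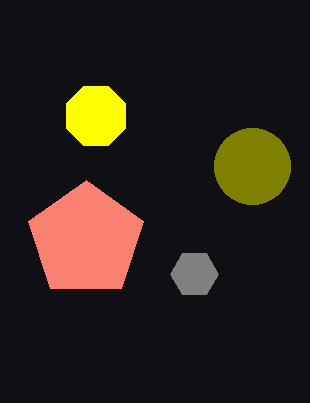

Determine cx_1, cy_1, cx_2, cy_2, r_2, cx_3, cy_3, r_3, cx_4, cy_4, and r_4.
cx_1 = 252
cy_1 = 166
cx_2 = 194
cy_2 = 274
r_2 = 24
cx_3 = 86
cy_3 = 240
r_3 = 60
cx_4 = 96
cy_4 = 116
r_4 = 32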